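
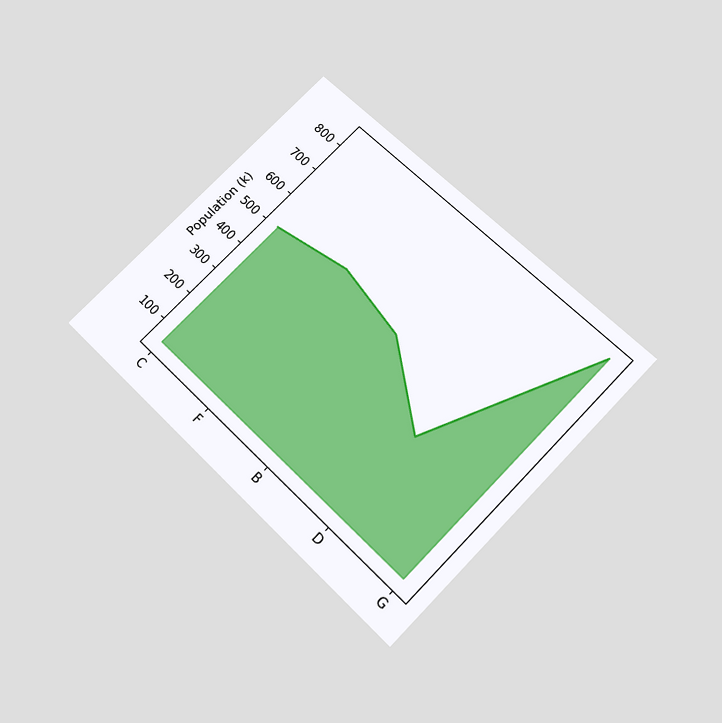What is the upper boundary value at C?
504k

The chart is tilted about 44° clockwise and viewed slightly from below. At C the upper boundary is at 504k.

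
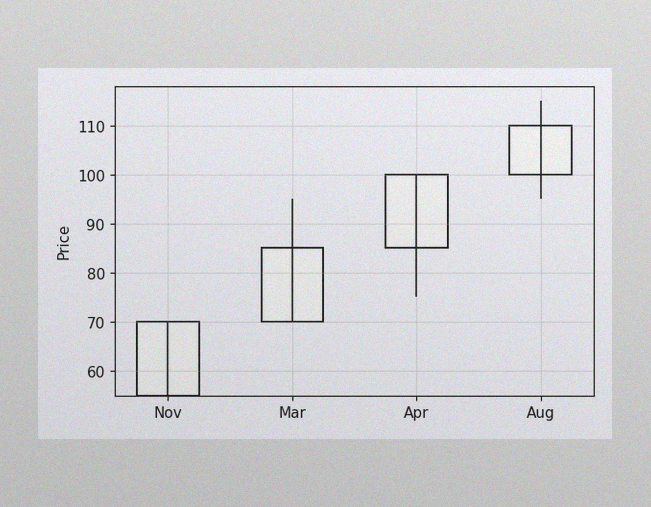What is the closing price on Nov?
70

The image has some photo noise and uneven lighting. The Nov candle closes at 70.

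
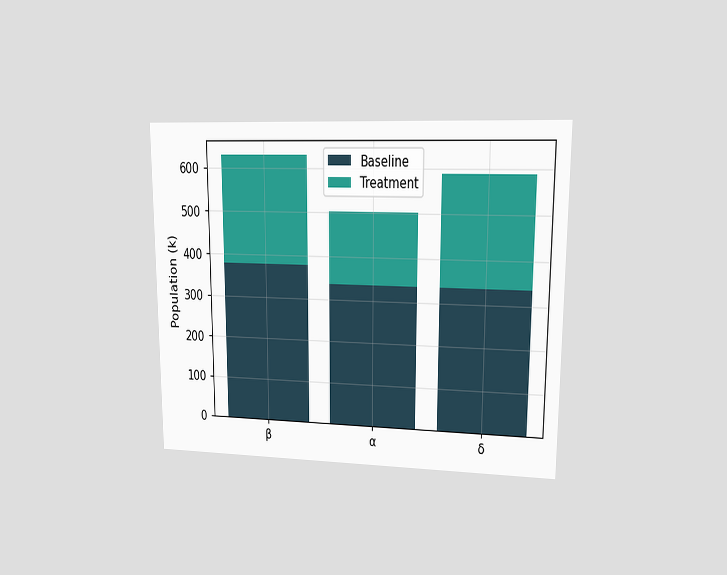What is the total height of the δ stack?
The chart is viewed at a slight angle. The δ stack's top reaches 588k on the y-axis.

588k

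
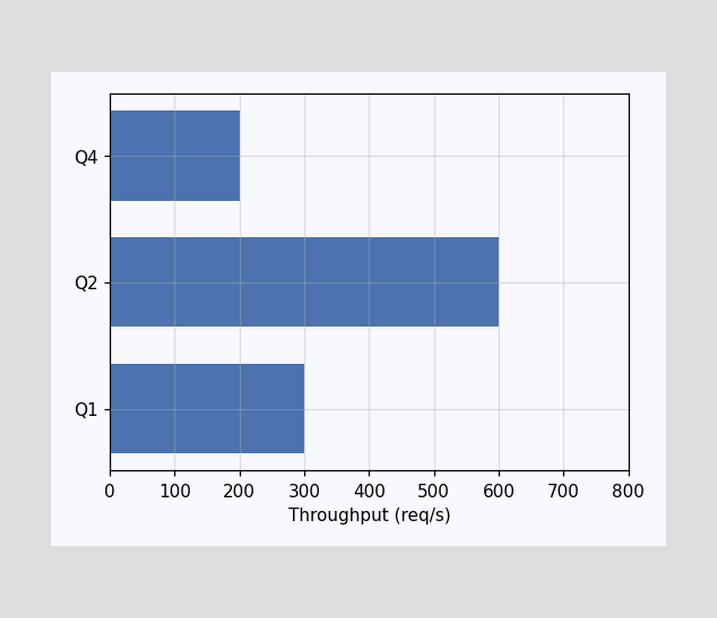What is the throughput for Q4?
Reading along the chart's x-axis, the Q4 bar reaches 200req/s.

200req/s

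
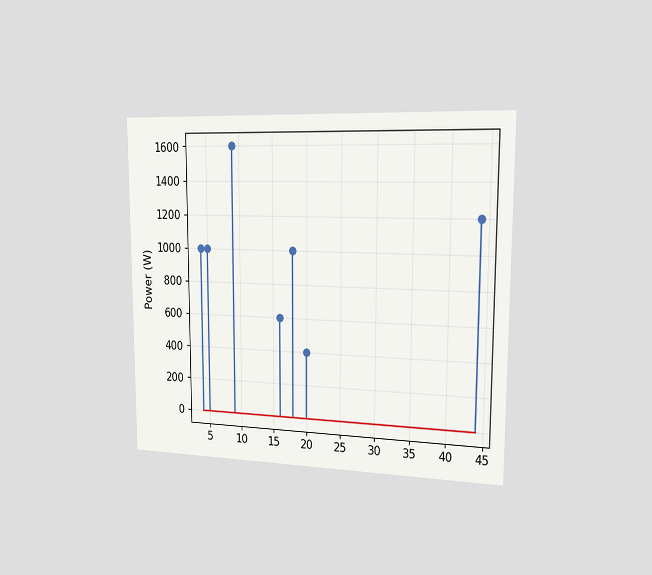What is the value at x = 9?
1600W

The chart is viewed slightly from the right. The stem at x=9 reaches 1600W.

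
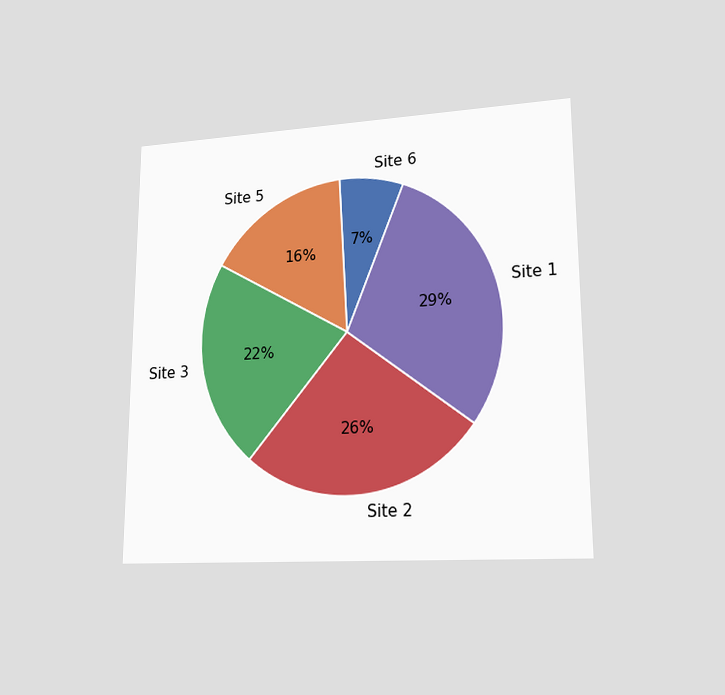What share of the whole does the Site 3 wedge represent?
The chart is viewed at a slight angle. The Site 3 slice takes up 22% of the pie.

22%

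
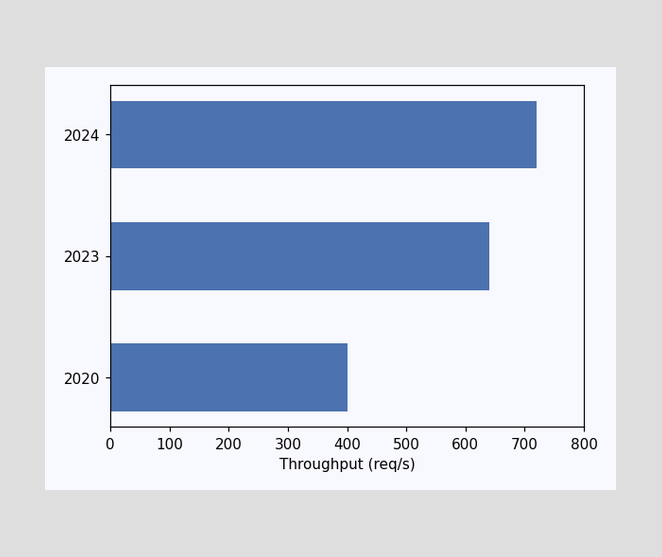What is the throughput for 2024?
720req/s

Reading along the chart's x-axis, the 2024 bar reaches 720req/s.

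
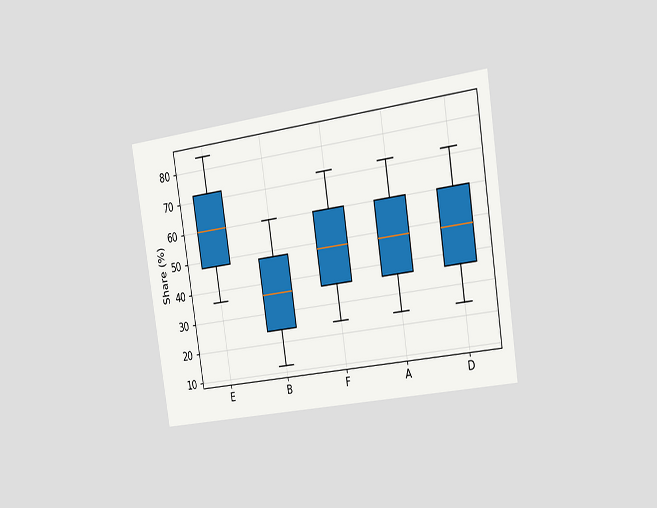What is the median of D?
48%

The chart is tilted about 9° counter-clockwise and viewed slightly from the right. The median line in the D box sits at 48%.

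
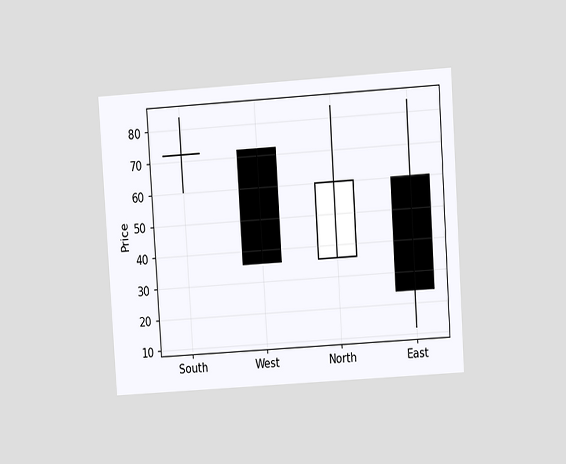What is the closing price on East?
24

The chart is tilted about 4° counter-clockwise and viewed at a slight angle. The East candle closes at 24.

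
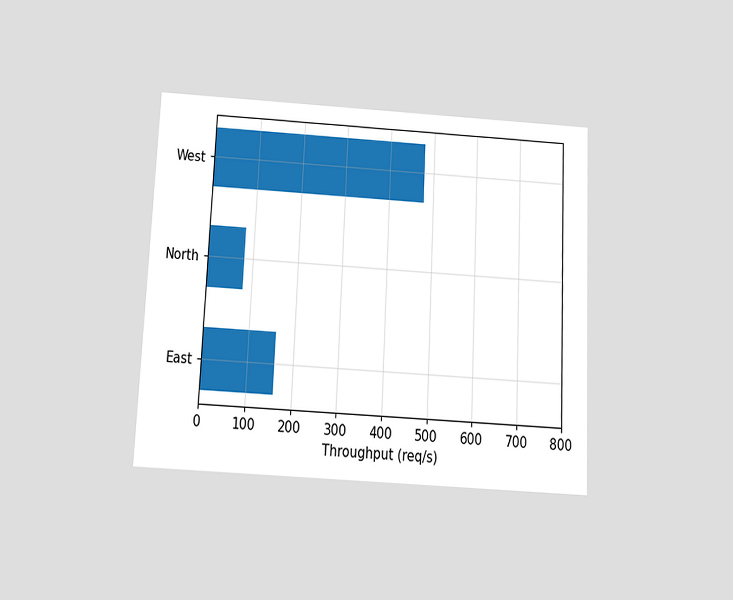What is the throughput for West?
The chart is tilted about 3° clockwise and viewed slightly from below. Reading along the chart's x-axis, the West bar reaches 480req/s.

480req/s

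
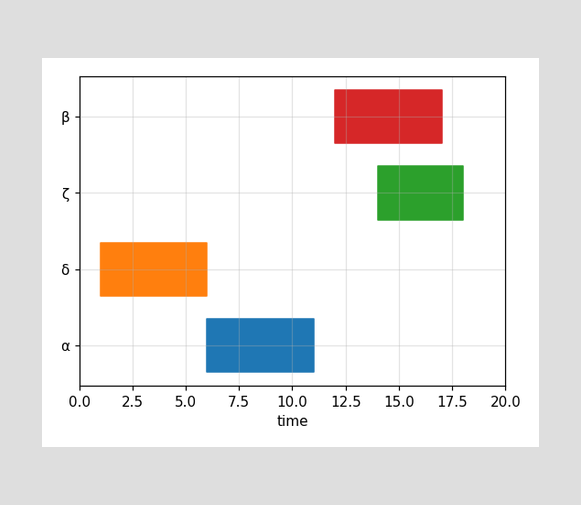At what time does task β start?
The β bar begins at t=12.

12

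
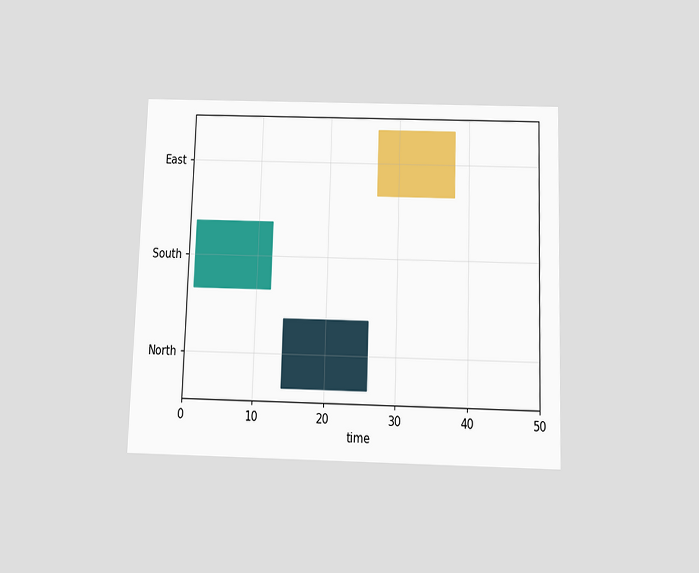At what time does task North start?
14

The chart is viewed slightly from below. The North bar begins at t=14.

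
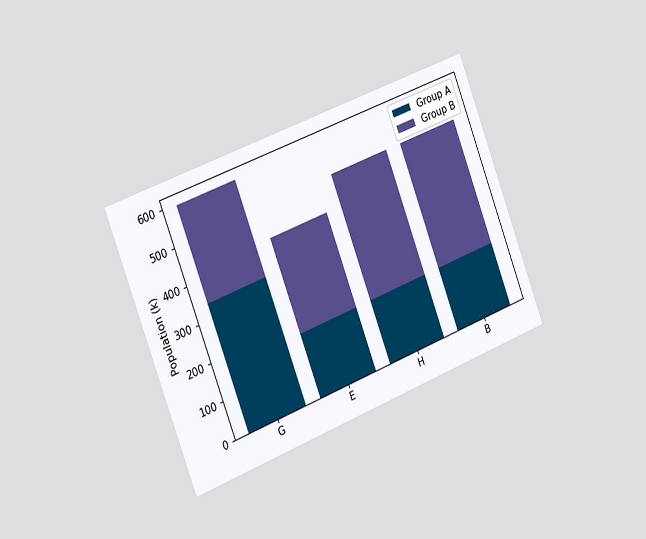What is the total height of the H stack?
510k

The chart is tilted about 21° counter-clockwise and viewed slightly from the left. The H stack's top reaches 510k on the y-axis.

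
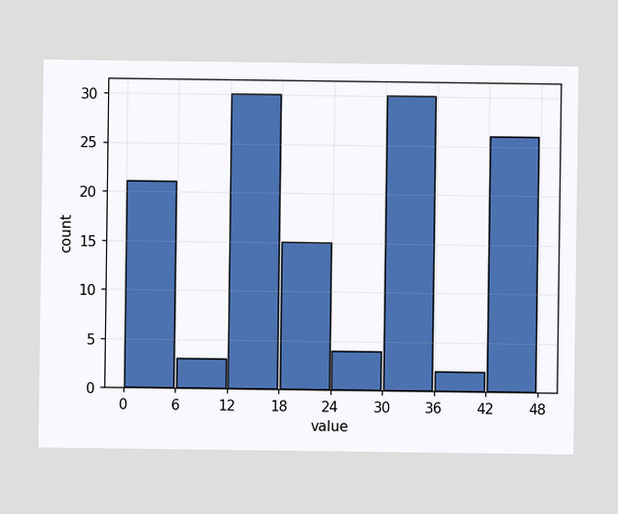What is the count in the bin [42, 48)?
The [42, 48) bin has height 26.

26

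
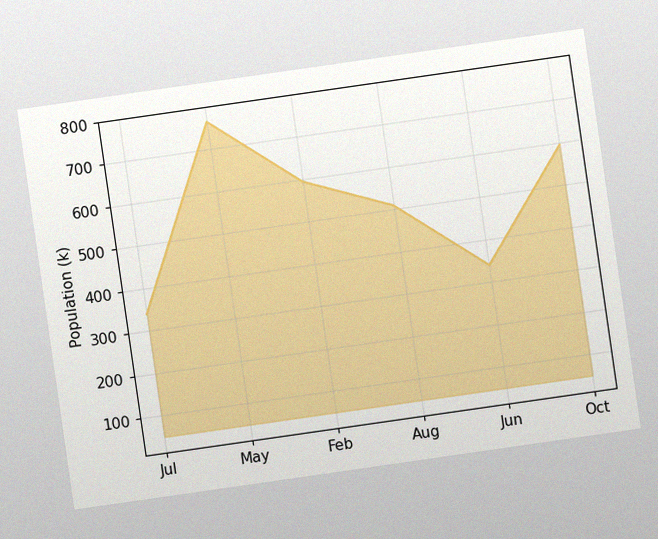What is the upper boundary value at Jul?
The chart is tilted about 8° counter-clockwise, with some photo noise. At Jul the upper boundary is at 340k.

340k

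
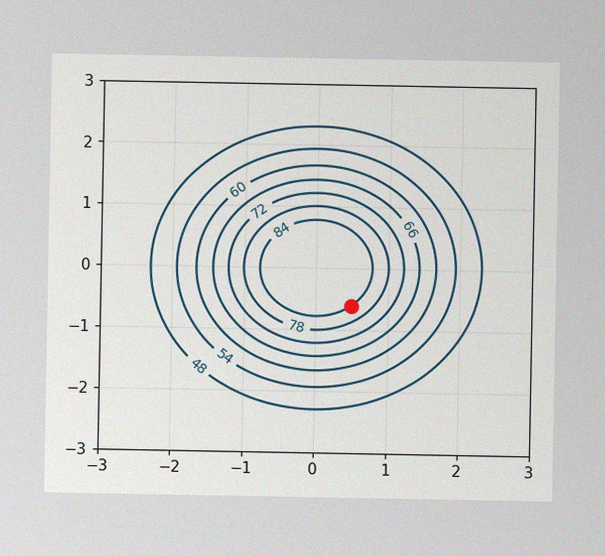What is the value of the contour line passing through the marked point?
The image has some photo noise and uneven lighting. The marked point sits on the contour labelled 84.

84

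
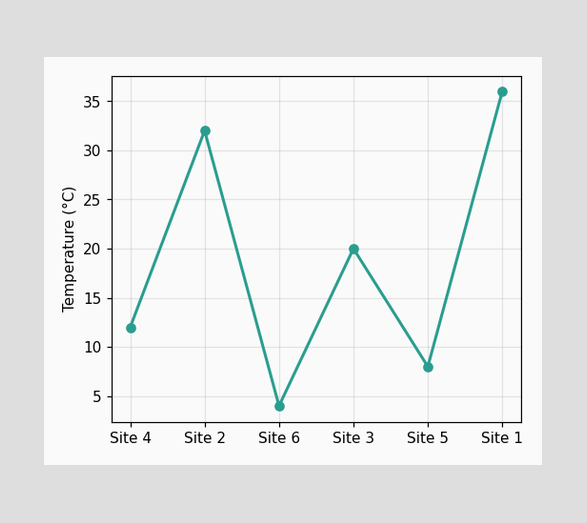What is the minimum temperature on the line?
4°C

The lowest point is at Site 6, and reading across to the y-axis gives 4°C.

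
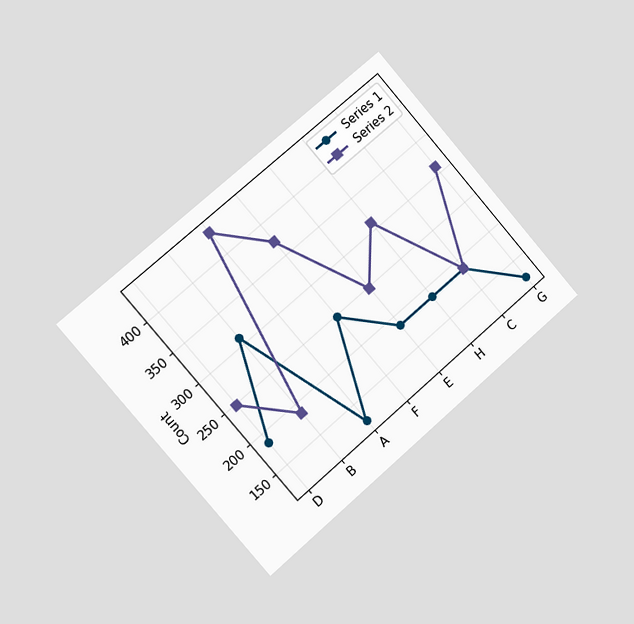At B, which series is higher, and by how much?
The chart is tilted about 41° counter-clockwise and viewed slightly from the left. At B, Series 1 sits above the other line by 124.

Series 1, by 124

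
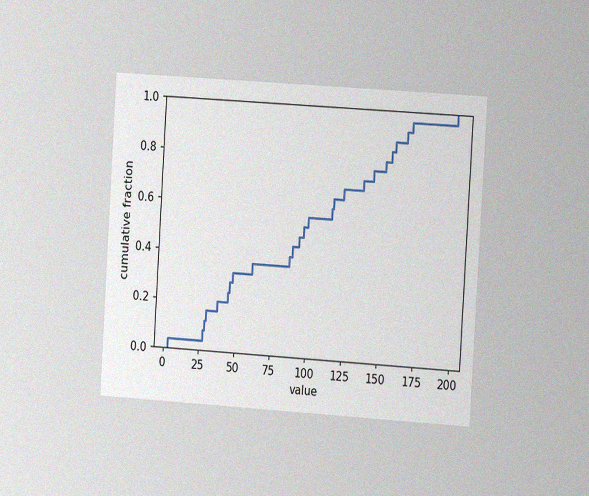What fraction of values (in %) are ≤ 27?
8%

The chart is tilted about 4° clockwise and viewed slightly from the right, with some photo noise. At x=27 the ECDF step is at 8%.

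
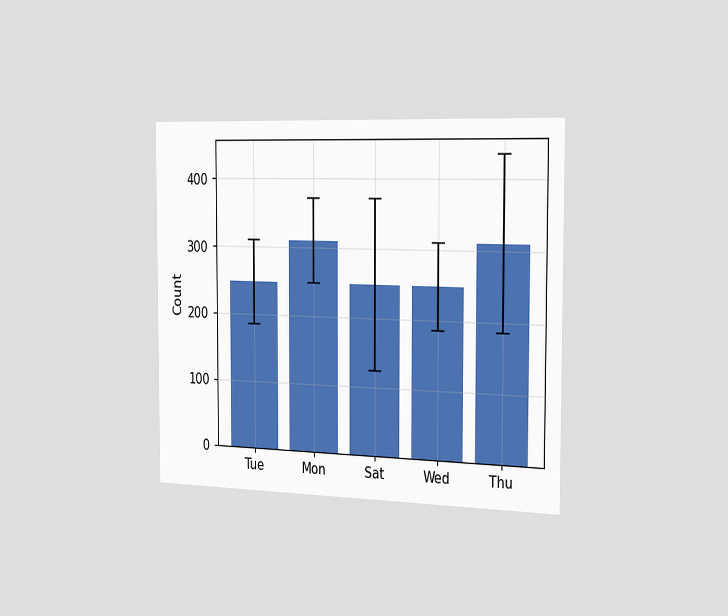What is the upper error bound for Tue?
The chart is viewed slightly from the right. The Tue bar's upper whisker reaches 310.

310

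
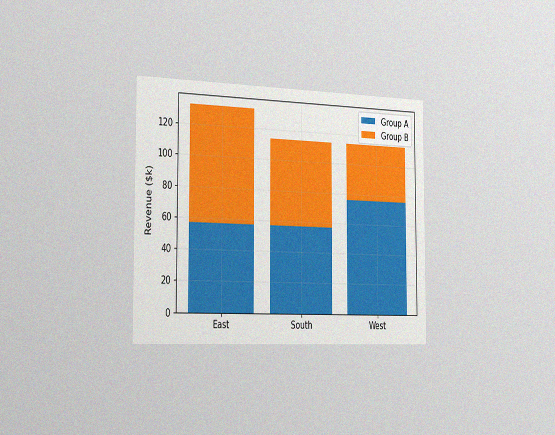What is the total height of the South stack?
$114k

The chart is viewed slightly from the left, with some photo noise. The South stack's top reaches $114k on the y-axis.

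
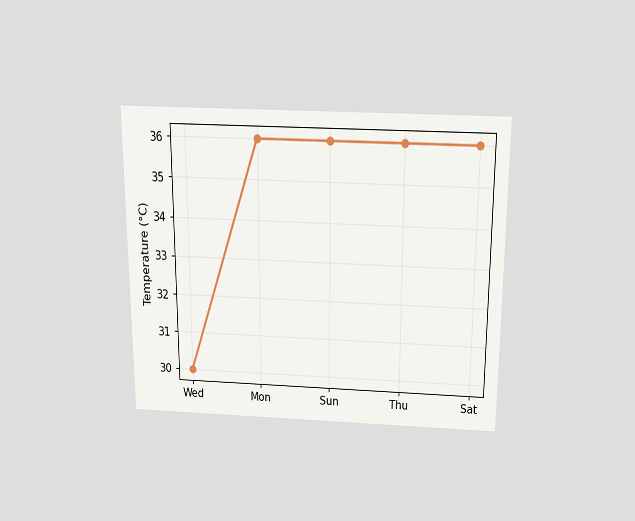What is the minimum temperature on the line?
30°C

The chart is viewed slightly from above. The lowest point is at Wed, and reading across to the y-axis gives 30°C.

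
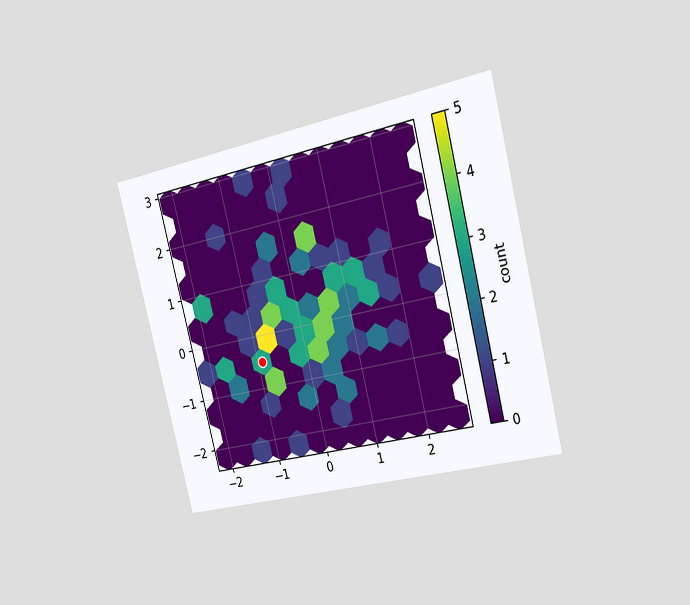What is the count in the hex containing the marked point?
3

The chart is tilted about 14° counter-clockwise and viewed slightly from the right. The marked hex reads 3 on the colorbar.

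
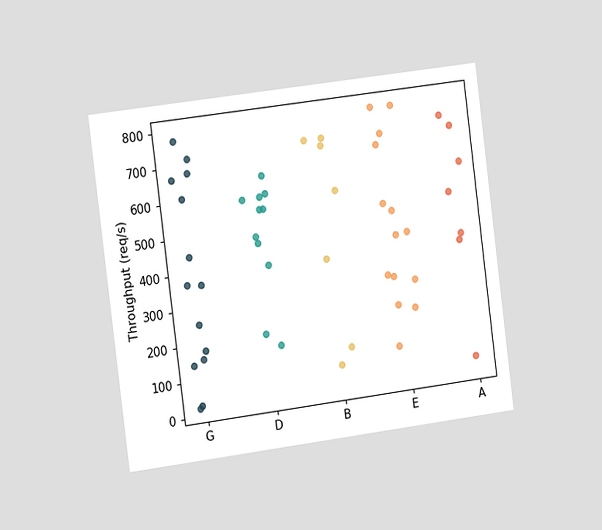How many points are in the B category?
The chart is tilted about 7° counter-clockwise and viewed slightly from the left. Counting the markers in the B column gives 7.

7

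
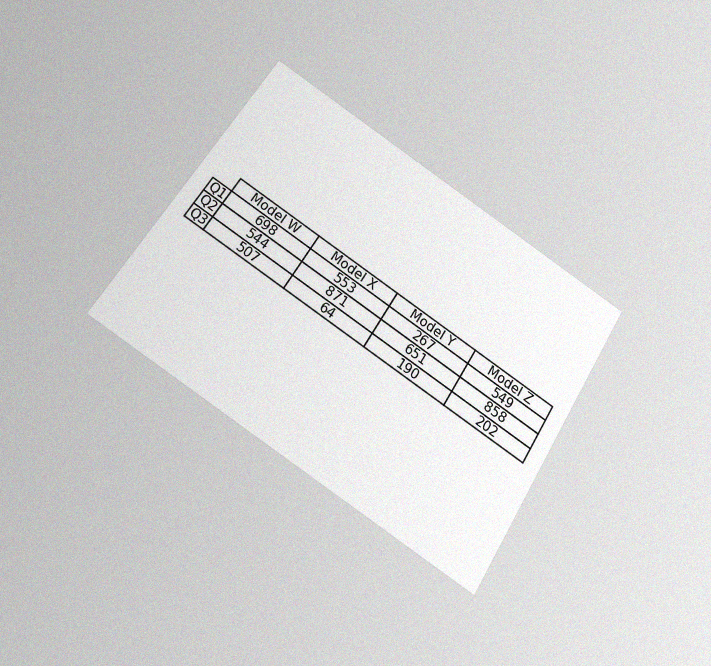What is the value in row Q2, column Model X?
871

The chart is tilted about 33° clockwise and viewed slightly from below, with some photo noise. The (Q2, Model X) cell reads 871.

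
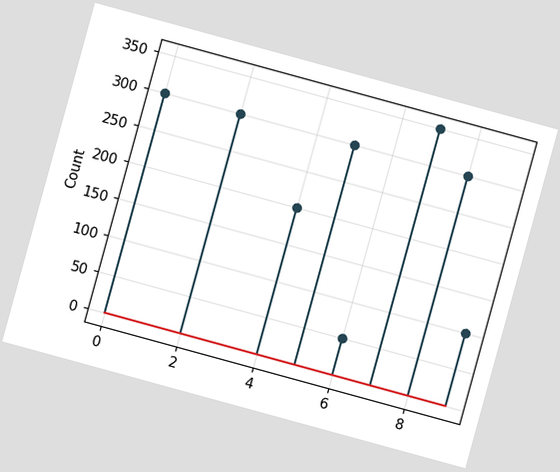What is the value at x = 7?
350

The chart is tilted about 15° clockwise. The stem at x=7 reaches 350.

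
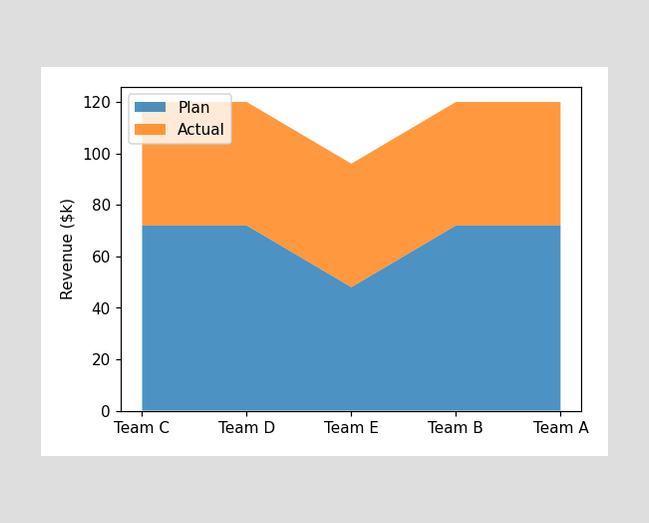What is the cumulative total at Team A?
The stacked total at Team A reaches $120k.

$120k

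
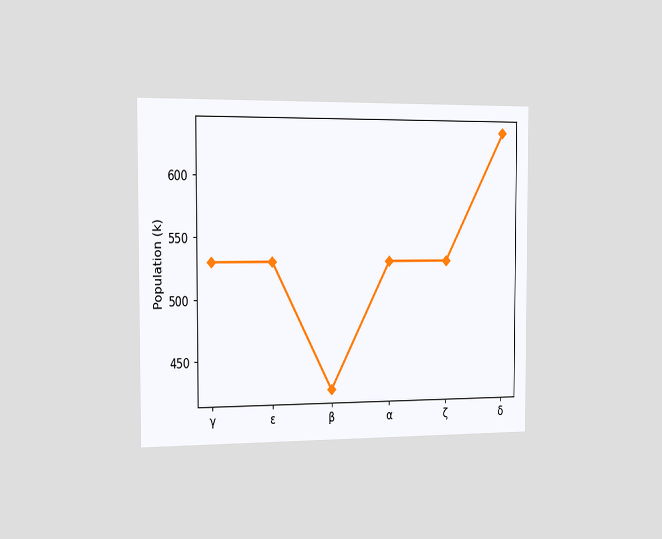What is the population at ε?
The chart is viewed slightly from the left. At ε, the line is at 530k.

530k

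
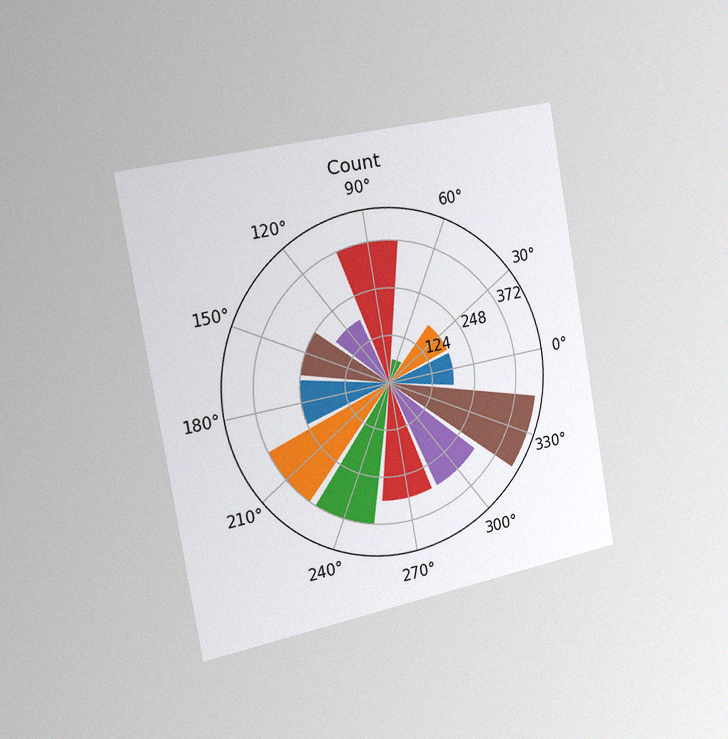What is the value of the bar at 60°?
62

The chart is tilted about 10° counter-clockwise and viewed slightly from the left, with some photo noise. The bar at 60° reaches 62 on the radial axis.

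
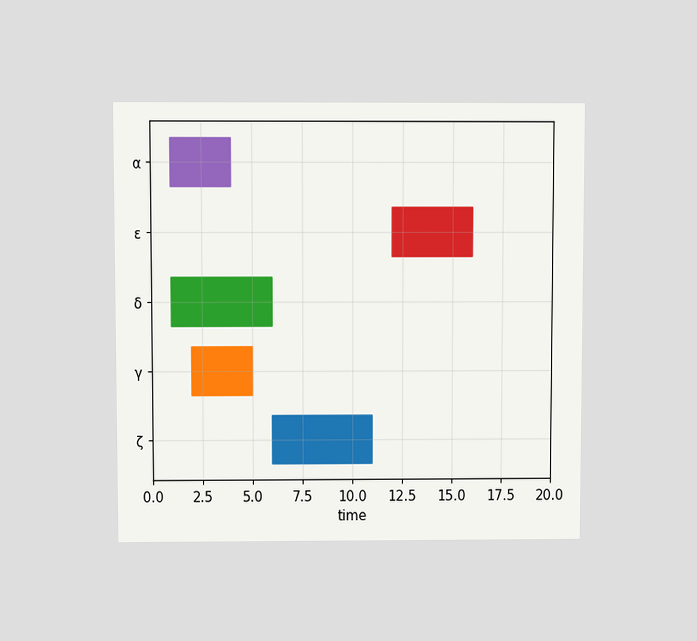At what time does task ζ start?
6

The chart is viewed slightly from above. The ζ bar begins at t=6.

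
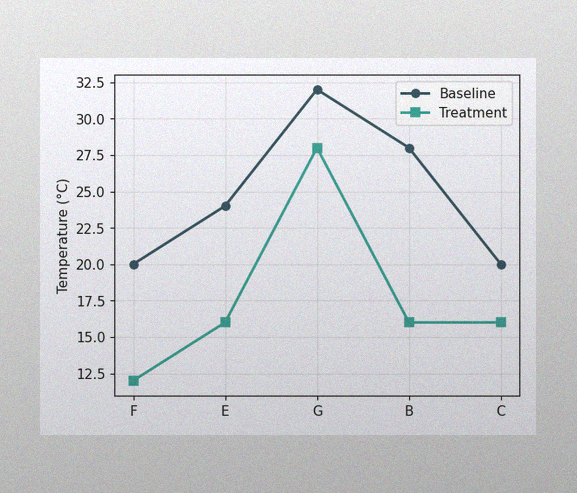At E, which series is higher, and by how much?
The image has some photo noise and uneven lighting. At E, Baseline sits above the other line by 8°C.

Baseline, by 8°C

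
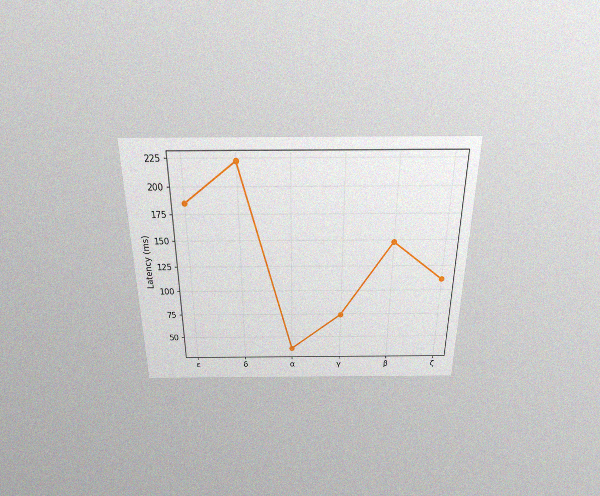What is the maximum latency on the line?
The chart is viewed slightly from above, with some photo noise. The highest point is at δ, and reading across to the y-axis gives 222ms.

222ms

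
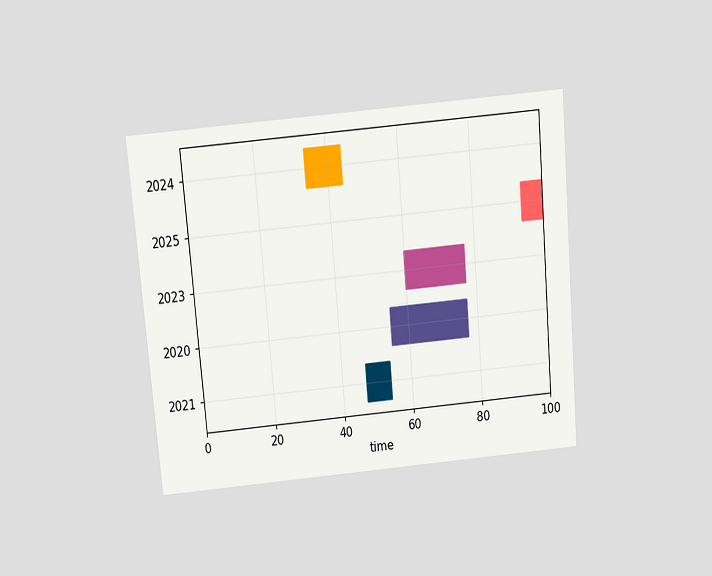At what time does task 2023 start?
60

The chart is tilted about 5° counter-clockwise and viewed slightly from above. The 2023 bar begins at t=60.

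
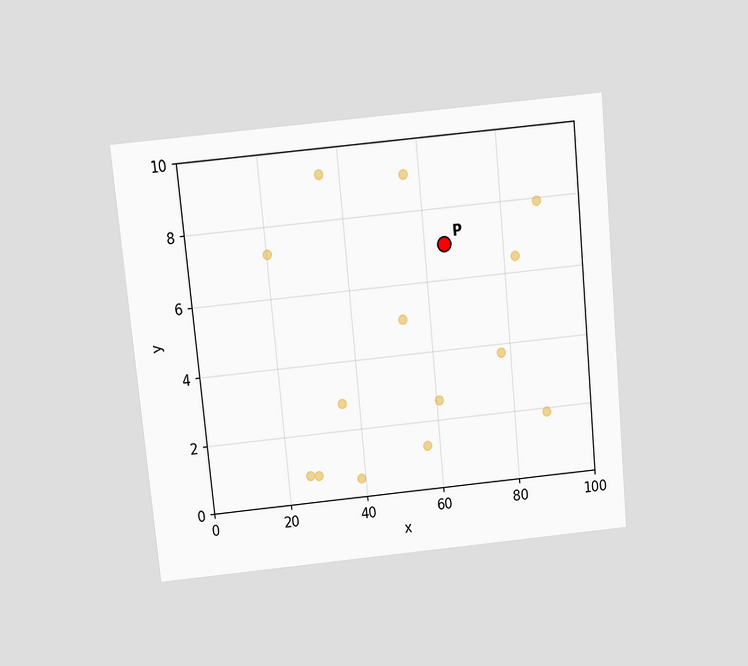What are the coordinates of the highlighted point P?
(65, 7)

The chart is tilted about 6° counter-clockwise and viewed slightly from above. Following the gridlines from P to each axis, P sits at (65, 7).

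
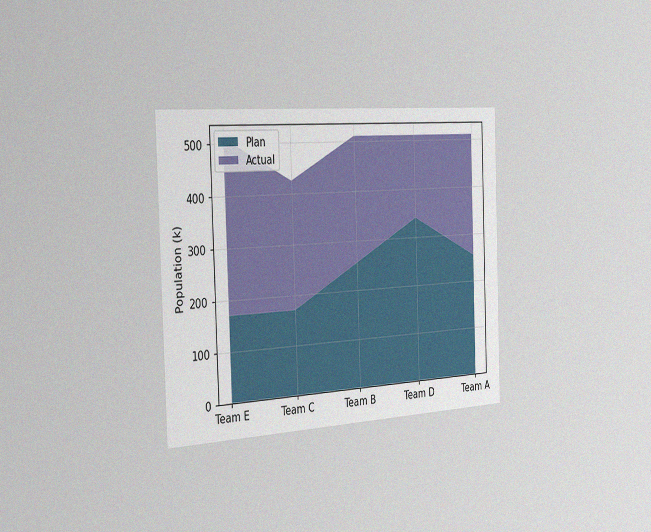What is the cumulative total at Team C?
The chart is tilted about 2° counter-clockwise and viewed slightly from the left, with some photo noise. The stacked total at Team C reaches 425k.

425k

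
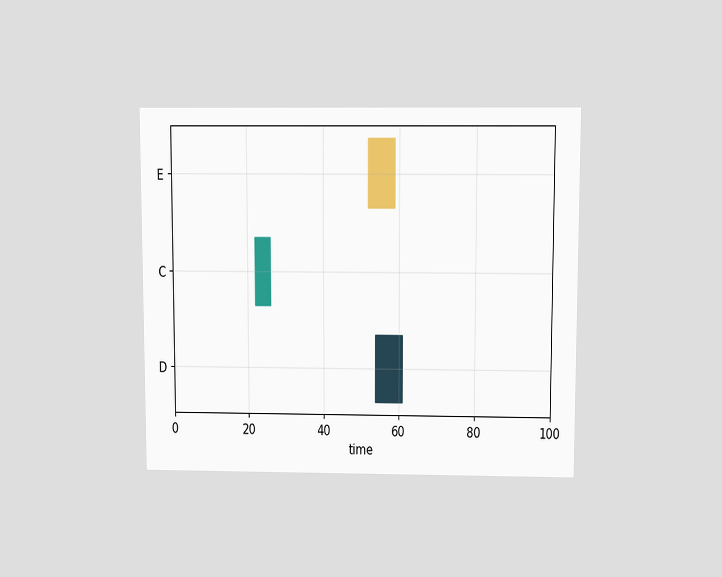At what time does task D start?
The chart is viewed slightly from above. The D bar begins at t=54.

54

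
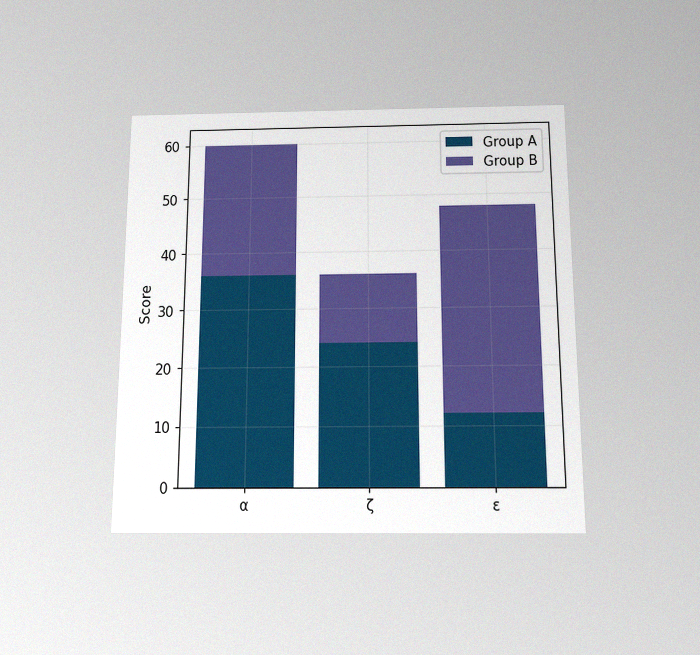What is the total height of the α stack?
60

The chart is viewed slightly from below, with some photo noise. The α stack's top reaches 60 on the y-axis.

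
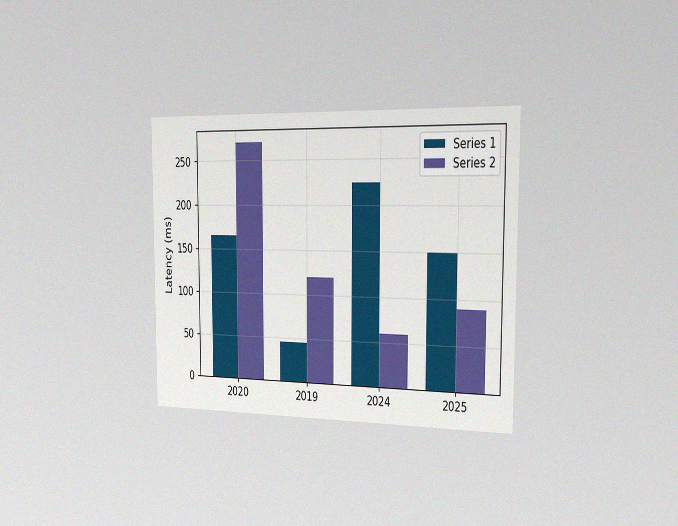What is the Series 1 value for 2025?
150ms

The chart is viewed slightly from the right, with some photo noise. The Series 1 bar at 2025 reaches 150ms on the y-axis.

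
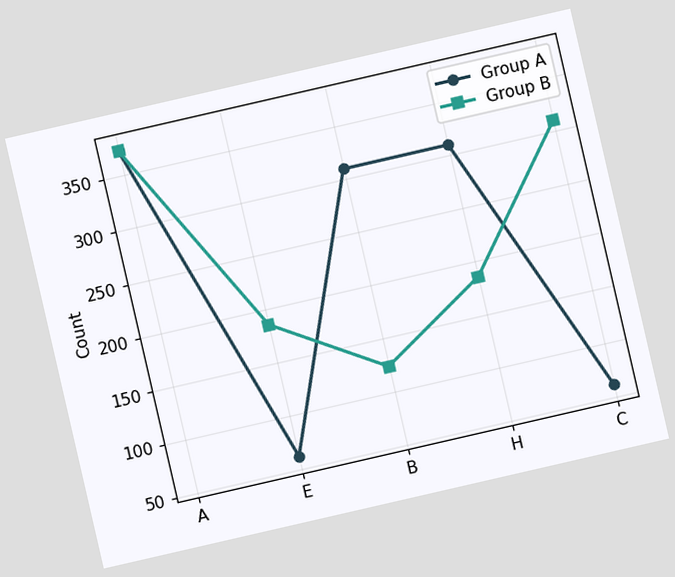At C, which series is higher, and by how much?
The chart is tilted about 13° counter-clockwise. At C, Group B sits above the other line by 248.

Group B, by 248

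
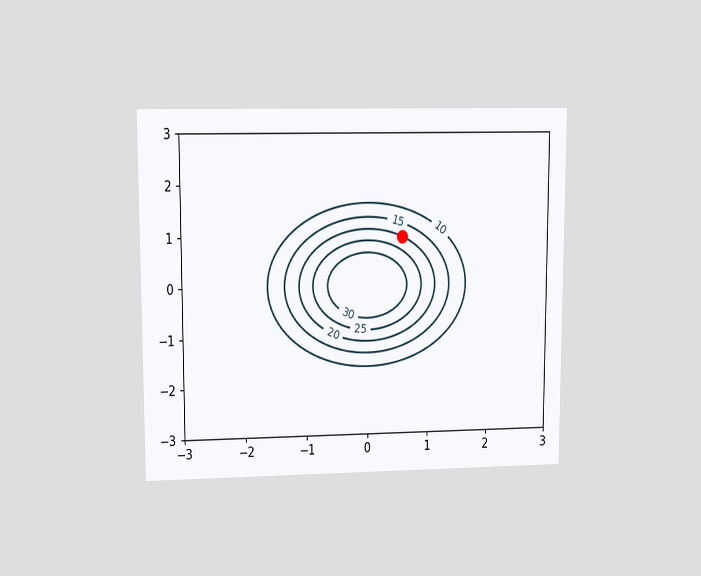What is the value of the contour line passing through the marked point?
20

The chart is viewed at a slight angle. The marked point sits on the contour labelled 20.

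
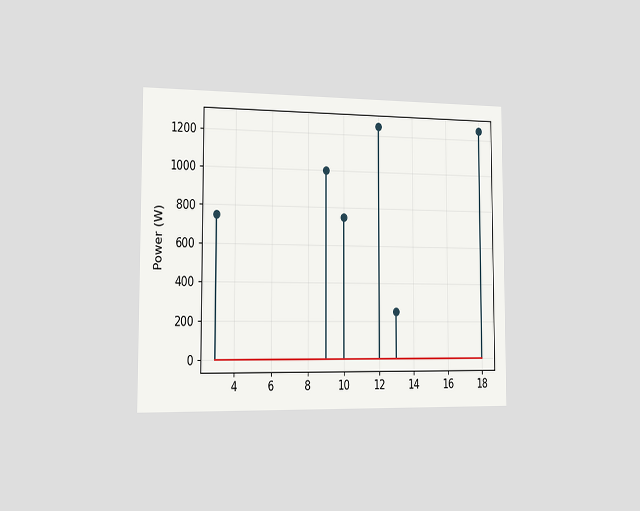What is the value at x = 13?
250W

The chart is viewed slightly from the left. The stem at x=13 reaches 250W.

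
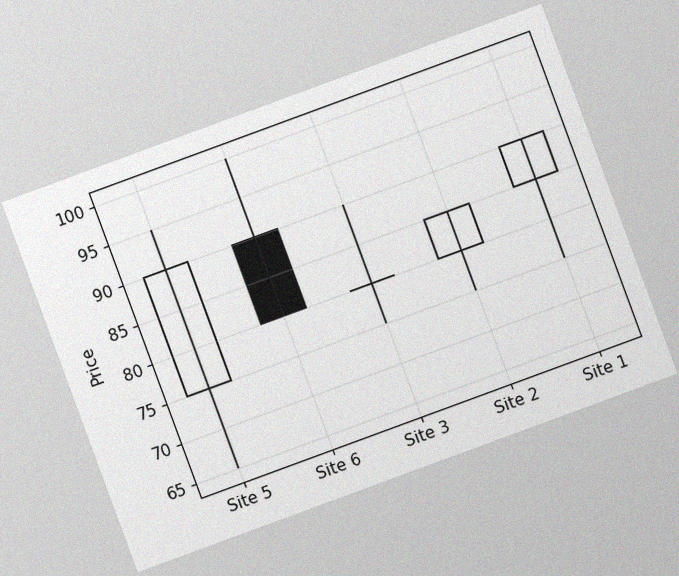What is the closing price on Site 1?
90

The chart is tilted about 20° counter-clockwise, with some photo noise. The Site 1 candle closes at 90.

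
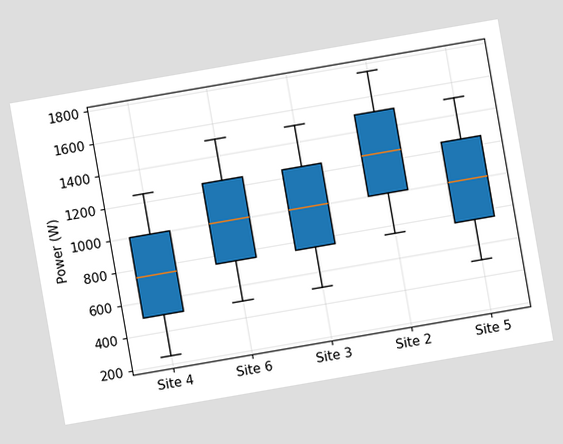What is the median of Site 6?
1000W

The chart is tilted about 10° counter-clockwise. The median line in the Site 6 box sits at 1000W.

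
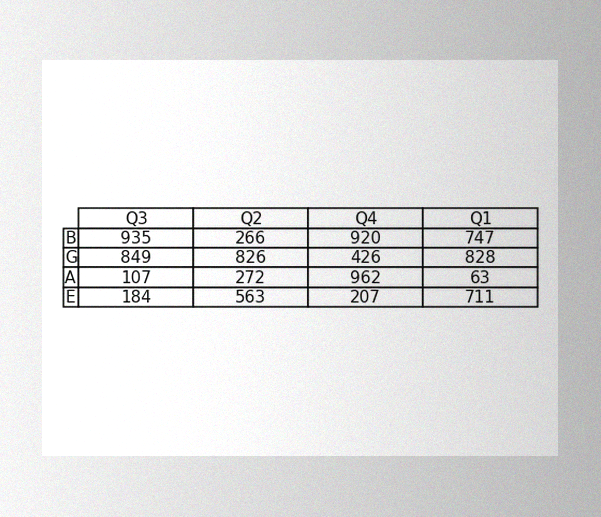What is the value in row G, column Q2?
826

The image has some photo noise and uneven lighting. The (G, Q2) cell reads 826.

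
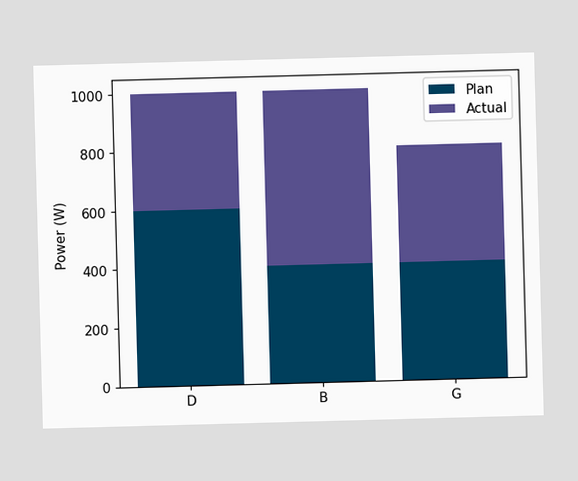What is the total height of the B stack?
1000W

The B stack's top reaches 1000W on the y-axis.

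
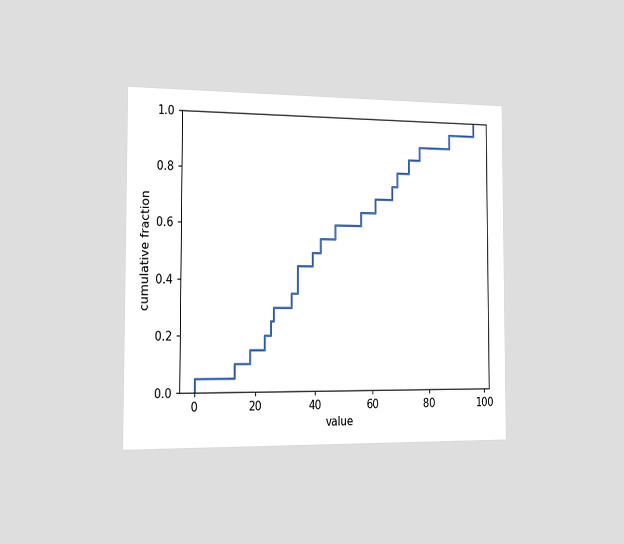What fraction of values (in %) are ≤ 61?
70%

The chart is viewed slightly from the left. At x=61 the ECDF step is at 70%.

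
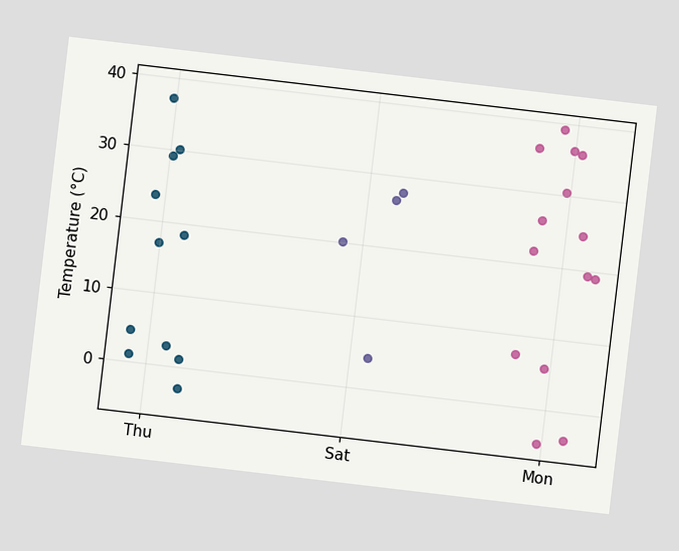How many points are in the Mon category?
14

The chart is tilted about 7° clockwise. Counting the markers in the Mon column gives 14.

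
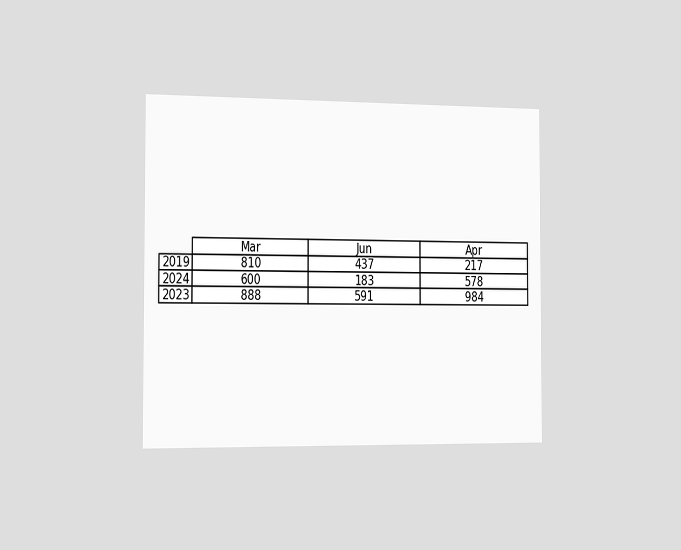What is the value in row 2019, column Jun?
The chart is viewed slightly from the left. The (2019, Jun) cell reads 437.

437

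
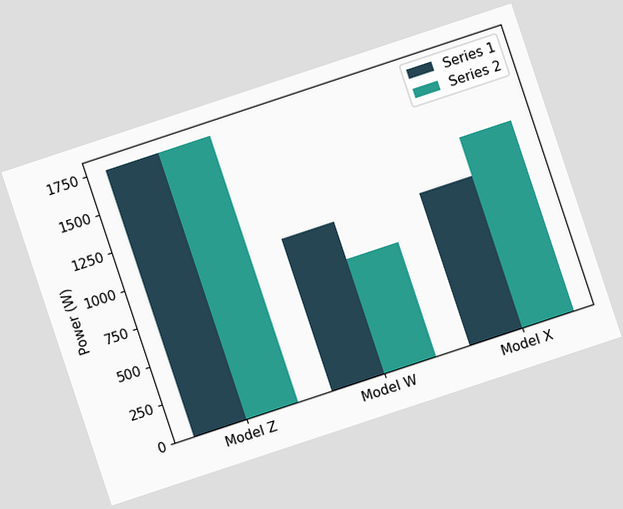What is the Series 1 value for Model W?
1000W

The chart is tilted about 18° counter-clockwise. The Series 1 bar at Model W reaches 1000W on the y-axis.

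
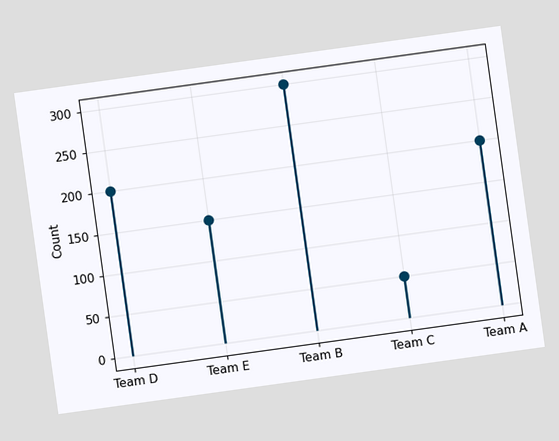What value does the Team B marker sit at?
300

The chart is tilted about 8° counter-clockwise. The Team B marker sits at 300.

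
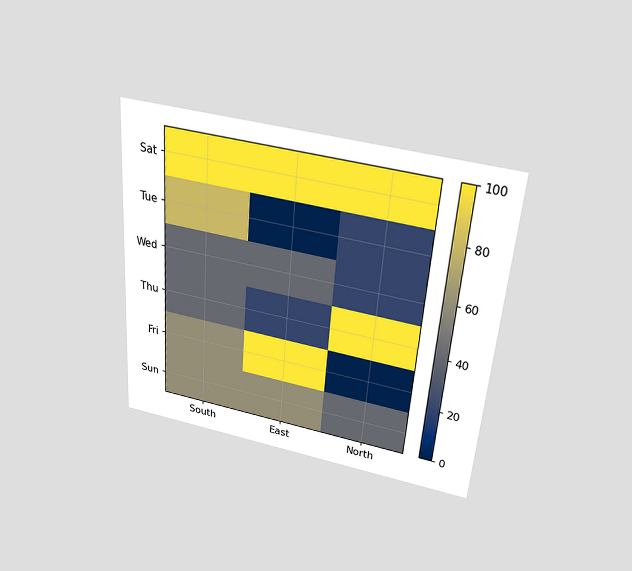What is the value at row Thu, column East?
20

The chart is tilted about 4° clockwise and viewed slightly from above. Matching cell (Thu, East) against the colorbar gives 20.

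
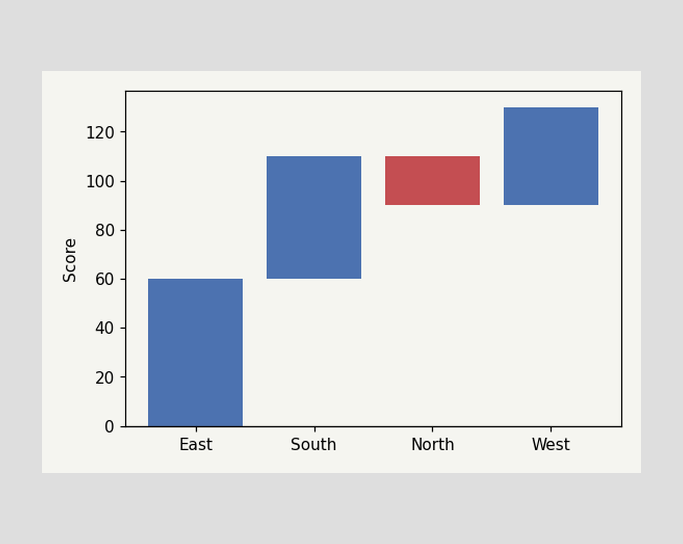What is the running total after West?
After West the running total reaches 130.

130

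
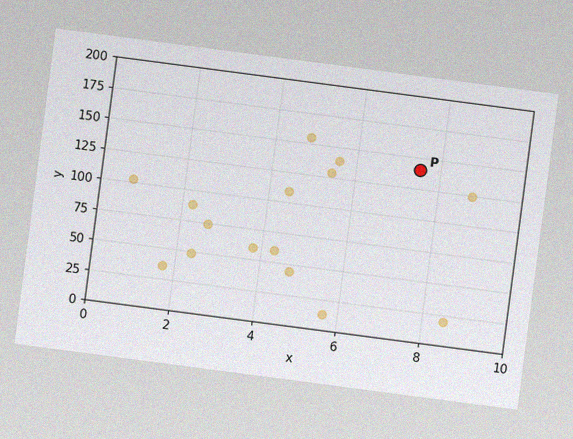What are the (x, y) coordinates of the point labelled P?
(7.5, 140)

The chart is tilted about 7° clockwise, with some photo noise. Following the gridlines from P to each axis, P sits at (7.5, 140).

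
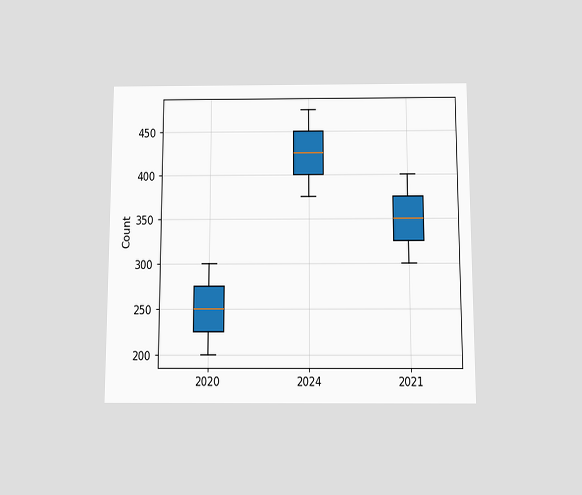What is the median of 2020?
The chart is viewed slightly from below. The median line in the 2020 box sits at 250.

250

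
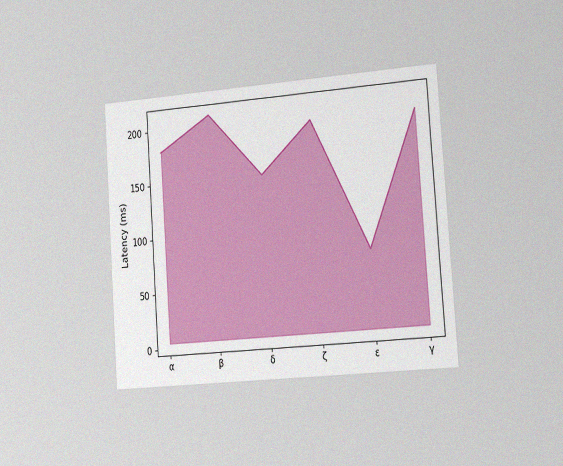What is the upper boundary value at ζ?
195ms

The chart is tilted about 4° counter-clockwise and viewed slightly from the right, with some photo noise. At ζ the upper boundary is at 195ms.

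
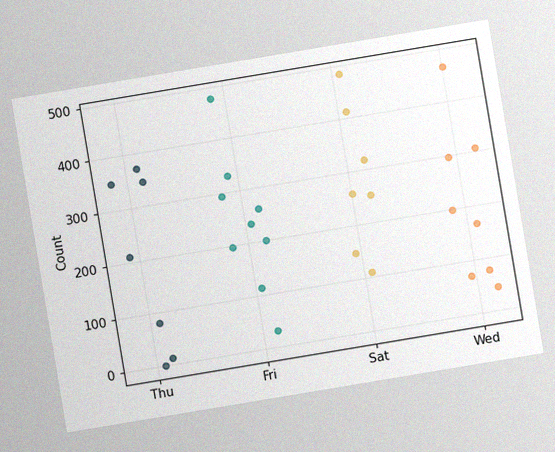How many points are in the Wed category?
The chart is tilted about 9° counter-clockwise, with some photo noise. Counting the markers in the Wed column gives 8.

8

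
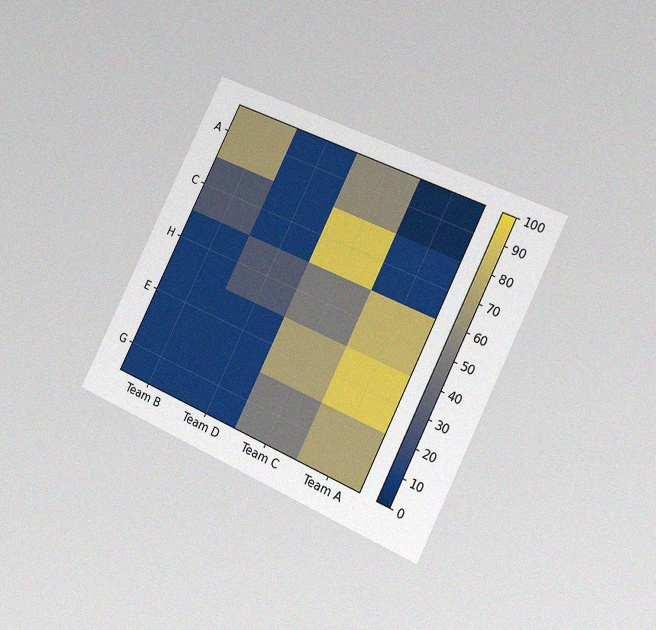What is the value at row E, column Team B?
10

The chart is tilted about 26° clockwise and viewed slightly from the right, with some photo noise. Matching cell (E, Team B) against the colorbar gives 10.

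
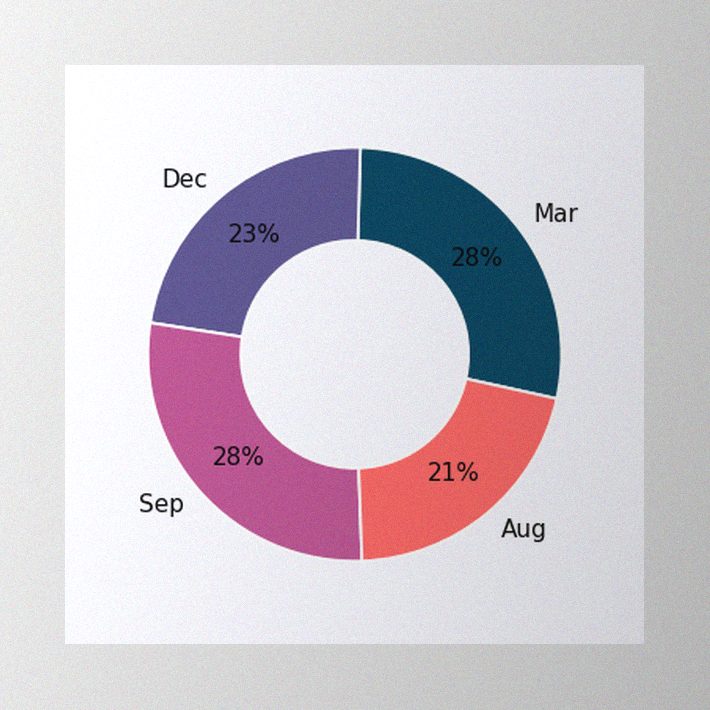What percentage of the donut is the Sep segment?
28%

The image has some photo noise and uneven lighting. The Sep segment takes up 28% of the ring.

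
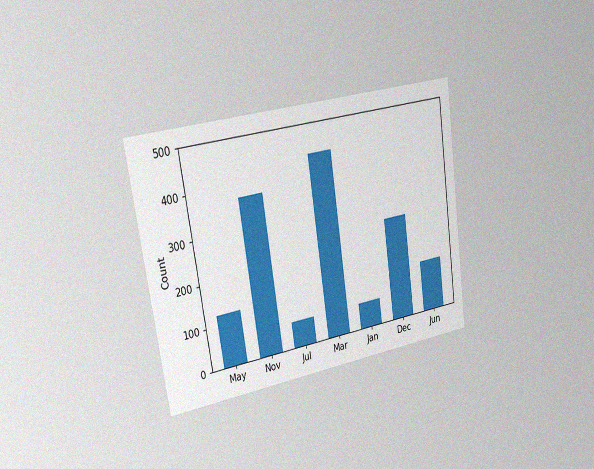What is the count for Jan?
The chart is tilted about 9° counter-clockwise and viewed slightly from the left, with some photo noise. Reading along the chart's y-axis, the Jan bar reaches 62.

62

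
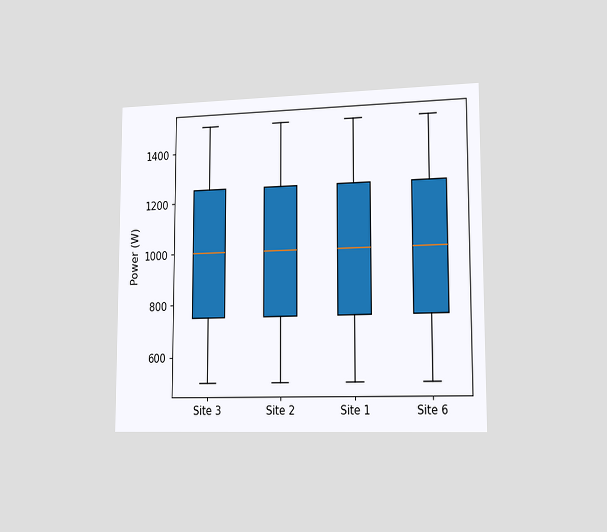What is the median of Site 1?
1000W

The chart is viewed slightly from the right. The median line in the Site 1 box sits at 1000W.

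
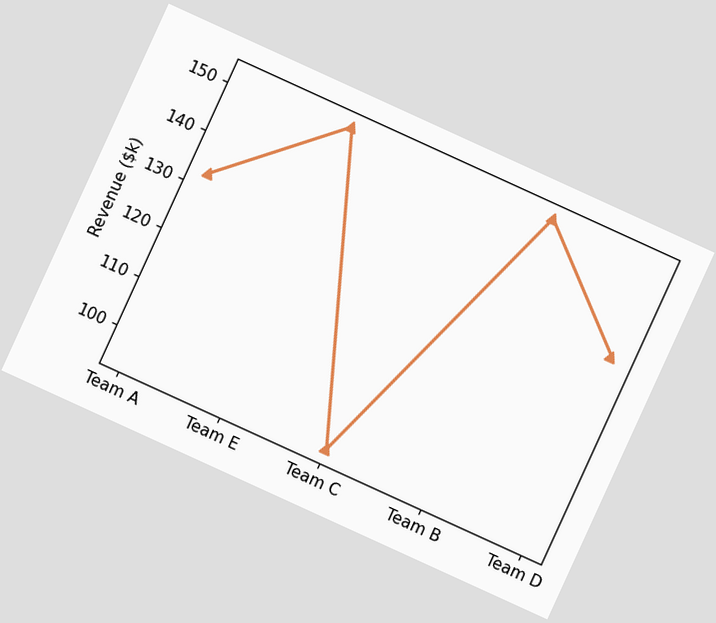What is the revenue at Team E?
The chart is tilted about 25° clockwise. At Team E, the line is at $152k.

$152k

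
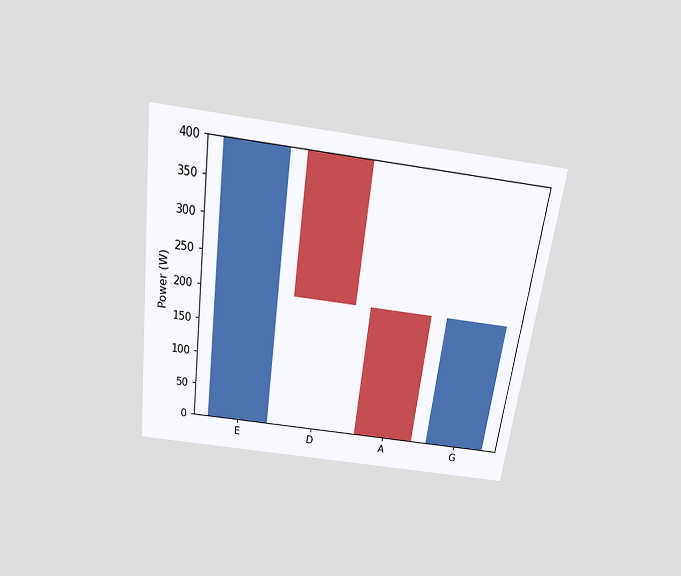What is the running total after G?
200W

The chart is tilted about 8° clockwise and viewed slightly from above. After G the running total reaches 200W.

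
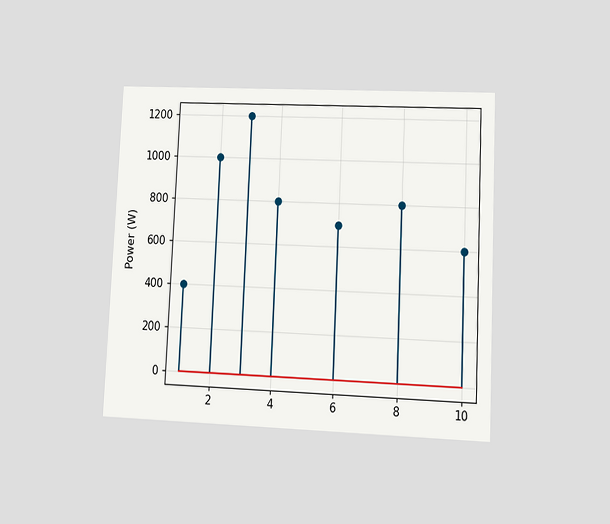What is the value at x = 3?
The chart is tilted about 3° clockwise and viewed at a slight angle. The stem at x=3 reaches 1200W.

1200W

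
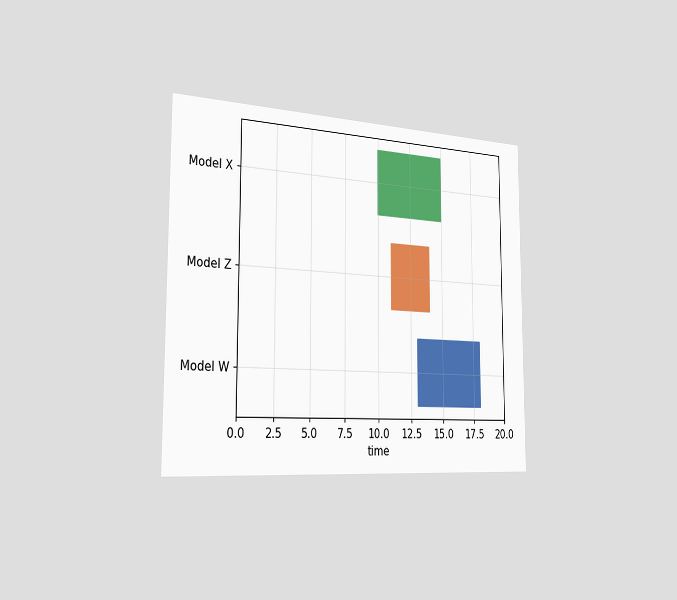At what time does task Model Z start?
The chart is viewed slightly from the left. The Model Z bar begins at t=11.

11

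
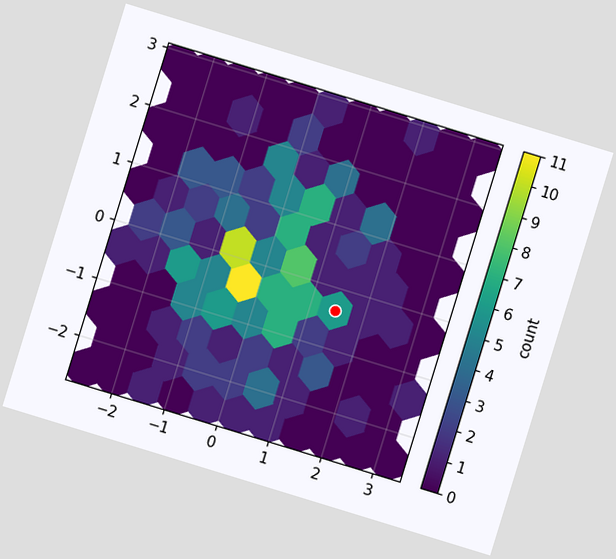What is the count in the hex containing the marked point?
The chart is tilted about 17° clockwise. The marked hex reads 6 on the colorbar.

6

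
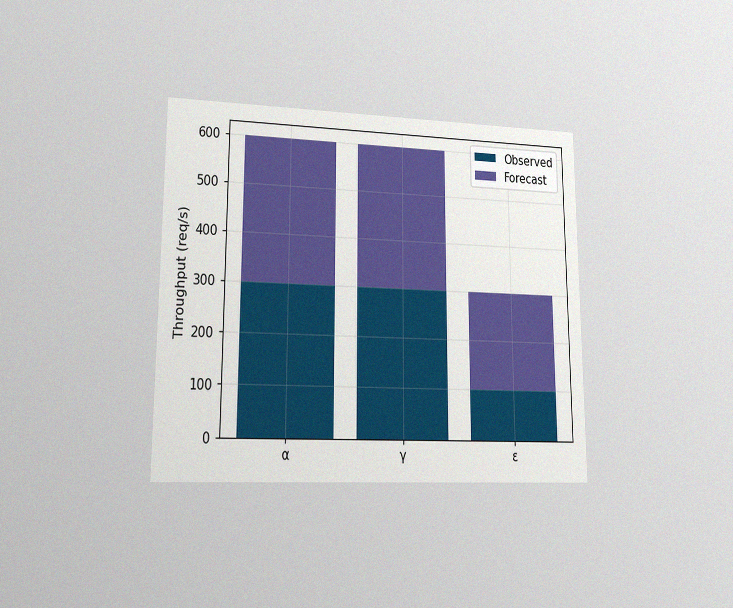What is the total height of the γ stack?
600req/s

The chart is viewed at a slight angle, with some photo noise. The γ stack's top reaches 600req/s on the y-axis.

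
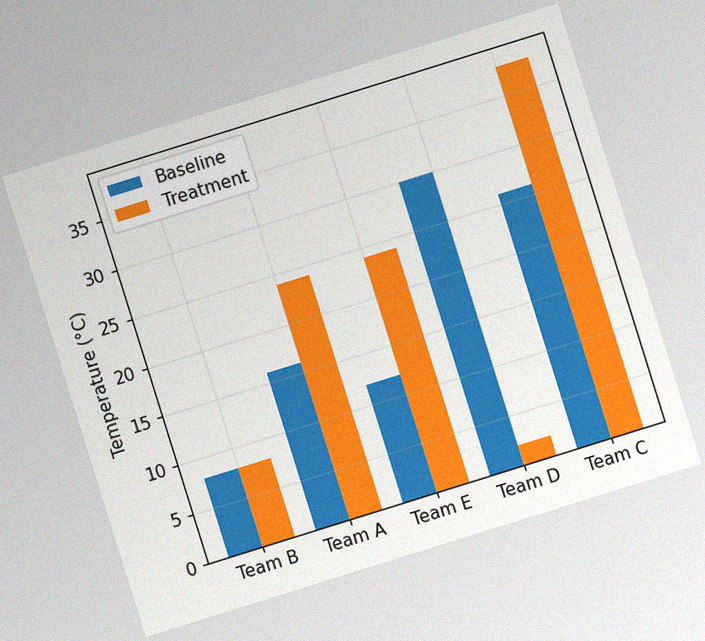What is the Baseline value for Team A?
The chart is tilted about 17° counter-clockwise, with some photo noise. The Baseline bar at Team A reaches 16°C on the y-axis.

16°C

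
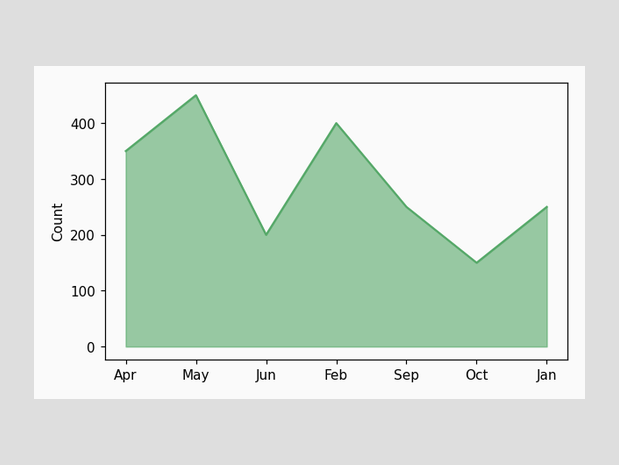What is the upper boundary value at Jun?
At Jun the upper boundary is at 200.

200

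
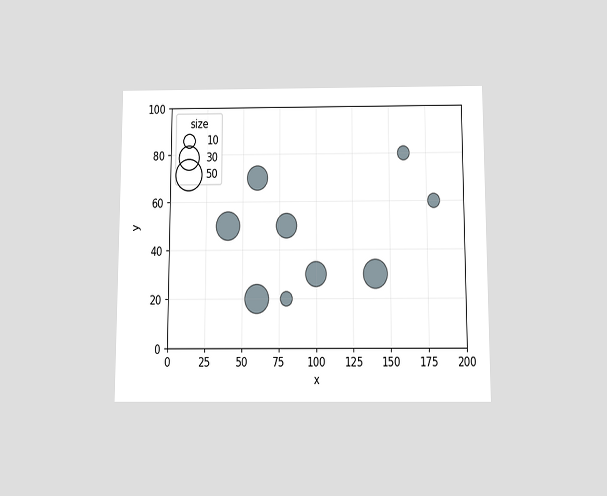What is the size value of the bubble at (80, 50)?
30

The chart is viewed slightly from below. Matching the bubble at (80, 50) against the size legend gives 30.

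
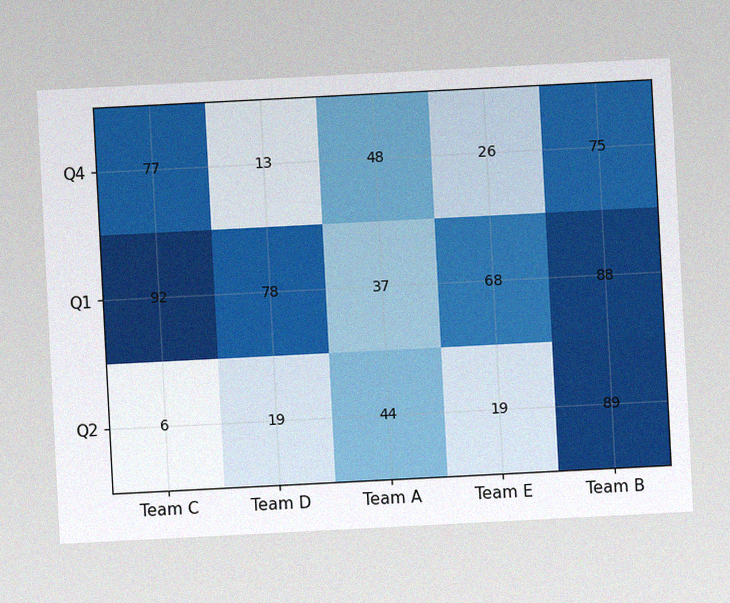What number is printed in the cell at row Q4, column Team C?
The chart is tilted about 3° counter-clockwise, with some photo noise. The (Q4, Team C) cell reads 77.

77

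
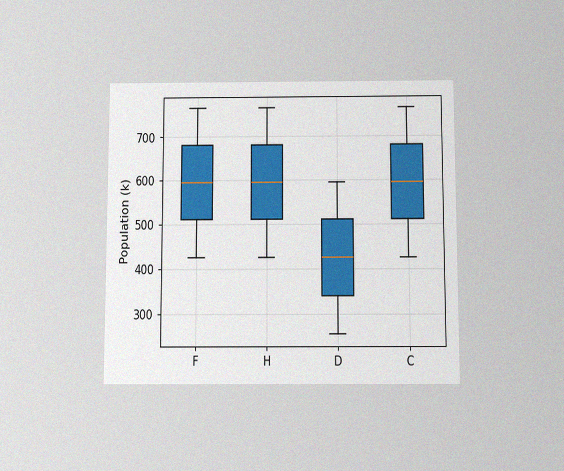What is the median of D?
The chart is viewed slightly from below, with some photo noise. The median line in the D box sits at 425k.

425k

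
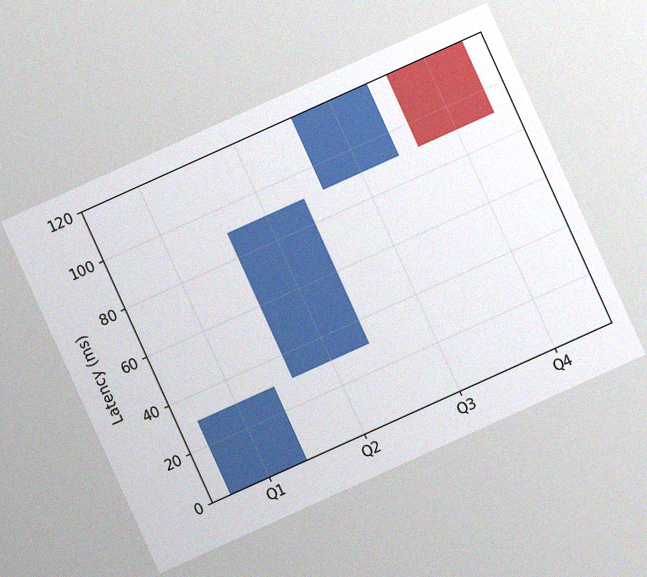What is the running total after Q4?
90ms

The chart is tilted about 24° counter-clockwise, with some photo noise. After Q4 the running total reaches 90ms.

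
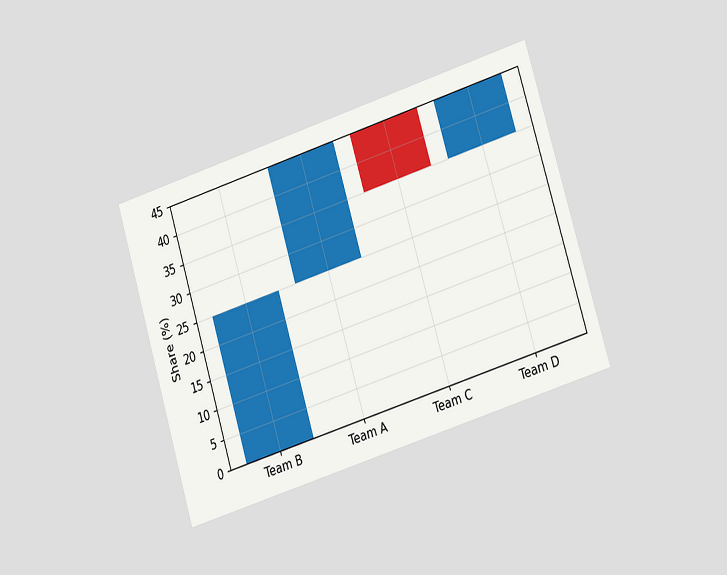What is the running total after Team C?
The chart is tilted about 17° counter-clockwise and viewed at a slight angle. After Team C the running total reaches 35%.

35%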